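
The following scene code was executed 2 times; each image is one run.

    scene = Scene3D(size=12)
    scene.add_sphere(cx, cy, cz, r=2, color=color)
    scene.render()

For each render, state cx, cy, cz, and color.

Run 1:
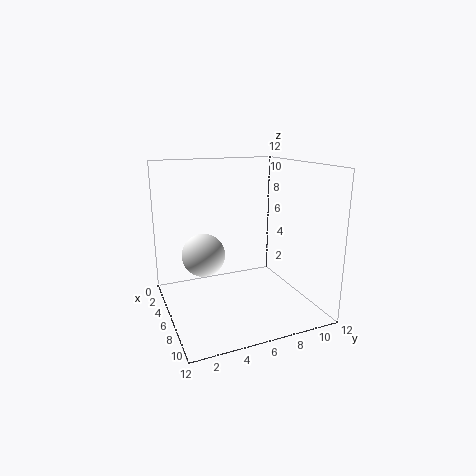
cx = 2.5; cy = 4; cz = 3.5; color = 'white'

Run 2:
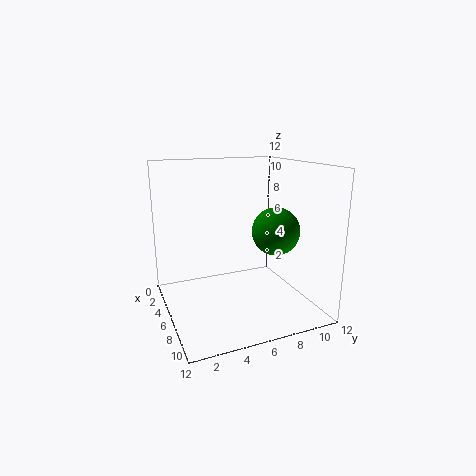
cx = 7; cy = 9; cz = 6.5; color = 'green'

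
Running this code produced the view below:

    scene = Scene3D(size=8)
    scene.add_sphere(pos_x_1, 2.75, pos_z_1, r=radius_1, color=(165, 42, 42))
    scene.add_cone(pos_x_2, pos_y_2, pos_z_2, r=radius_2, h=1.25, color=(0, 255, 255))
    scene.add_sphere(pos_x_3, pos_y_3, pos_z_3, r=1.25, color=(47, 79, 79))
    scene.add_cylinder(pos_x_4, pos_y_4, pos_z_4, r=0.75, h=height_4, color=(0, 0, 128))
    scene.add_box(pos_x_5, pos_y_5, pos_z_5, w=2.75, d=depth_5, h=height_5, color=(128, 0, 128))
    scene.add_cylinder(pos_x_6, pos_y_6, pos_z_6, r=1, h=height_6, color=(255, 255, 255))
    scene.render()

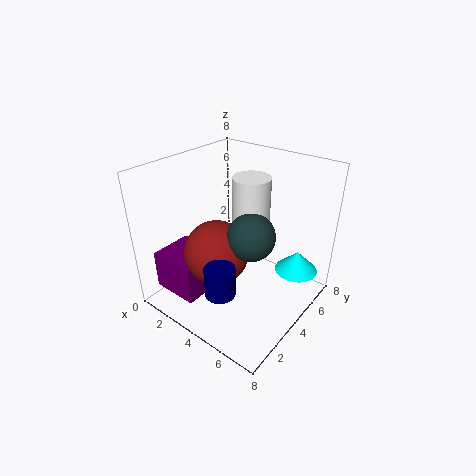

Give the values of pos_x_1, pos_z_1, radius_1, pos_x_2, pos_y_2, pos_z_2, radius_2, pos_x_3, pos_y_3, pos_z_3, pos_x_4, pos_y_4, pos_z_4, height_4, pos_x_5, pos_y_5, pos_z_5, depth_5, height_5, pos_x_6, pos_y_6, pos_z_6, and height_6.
pos_x_1 = 3.5; pos_z_1 = 3.5; radius_1 = 1.75; pos_x_2 = 6.5; pos_y_2 = 6.5; pos_z_2 = 1.5; radius_2 = 1.25; pos_x_3 = 5.25; pos_y_3 = 3.5; pos_z_3 = 4.75; pos_x_4 = 5.25; pos_y_4 = 1; pos_z_4 = 2.75; height_4 = 1.5; pos_x_5 = 0.25; pos_y_5 = 1; pos_z_5 = 0.75; depth_5 = 2.5; height_5 = 2.25; pos_x_6 = 4.5; pos_y_6 = 4.5; pos_z_6 = 4; height_6 = 3.5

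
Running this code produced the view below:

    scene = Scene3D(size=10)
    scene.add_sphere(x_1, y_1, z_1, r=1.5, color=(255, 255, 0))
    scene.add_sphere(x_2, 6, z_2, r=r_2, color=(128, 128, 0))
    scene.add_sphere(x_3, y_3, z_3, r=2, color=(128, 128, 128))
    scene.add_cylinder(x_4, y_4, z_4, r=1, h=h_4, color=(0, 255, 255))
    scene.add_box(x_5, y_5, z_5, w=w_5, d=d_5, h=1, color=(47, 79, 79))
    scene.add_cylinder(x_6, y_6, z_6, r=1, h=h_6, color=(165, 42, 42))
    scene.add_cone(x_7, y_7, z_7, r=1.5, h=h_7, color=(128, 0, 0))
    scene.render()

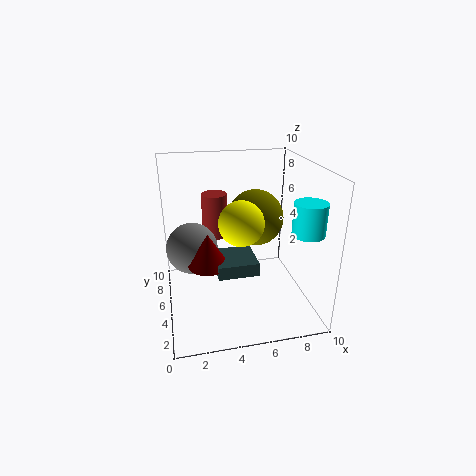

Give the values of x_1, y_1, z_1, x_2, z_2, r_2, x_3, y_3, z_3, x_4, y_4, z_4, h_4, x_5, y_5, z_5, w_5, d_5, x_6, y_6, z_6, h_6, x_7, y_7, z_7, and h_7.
x_1 = 5
y_1 = 4
z_1 = 6.5
x_2 = 6.5
z_2 = 6
r_2 = 2
x_3 = 2
y_3 = 8
z_3 = 3
x_4 = 8.5
y_4 = 1.5
z_4 = 6.5
h_4 = 2
x_5 = 3.5
y_5 = 4.5
z_5 = 2
w_5 = 3
d_5 = 3
x_6 = 4
y_6 = 9
z_6 = 3.5
h_6 = 3.5
x_7 = 3
y_7 = 6
z_7 = 2.5
h_7 = 2.5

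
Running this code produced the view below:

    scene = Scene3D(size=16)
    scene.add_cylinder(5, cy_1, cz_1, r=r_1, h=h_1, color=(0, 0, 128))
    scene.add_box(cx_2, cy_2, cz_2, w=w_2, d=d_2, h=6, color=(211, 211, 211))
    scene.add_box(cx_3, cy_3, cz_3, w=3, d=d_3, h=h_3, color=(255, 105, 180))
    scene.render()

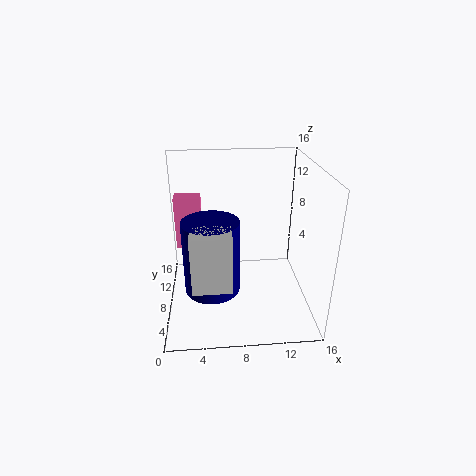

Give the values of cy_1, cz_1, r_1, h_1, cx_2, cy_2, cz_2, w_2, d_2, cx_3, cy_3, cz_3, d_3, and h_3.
cy_1 = 6
cz_1 = 3
r_1 = 3
h_1 = 8
cx_2 = 3
cy_2 = 2
cz_2 = 5
w_2 = 4
d_2 = 3
cx_3 = 1
cy_3 = 10
cz_3 = 6
d_3 = 2
h_3 = 6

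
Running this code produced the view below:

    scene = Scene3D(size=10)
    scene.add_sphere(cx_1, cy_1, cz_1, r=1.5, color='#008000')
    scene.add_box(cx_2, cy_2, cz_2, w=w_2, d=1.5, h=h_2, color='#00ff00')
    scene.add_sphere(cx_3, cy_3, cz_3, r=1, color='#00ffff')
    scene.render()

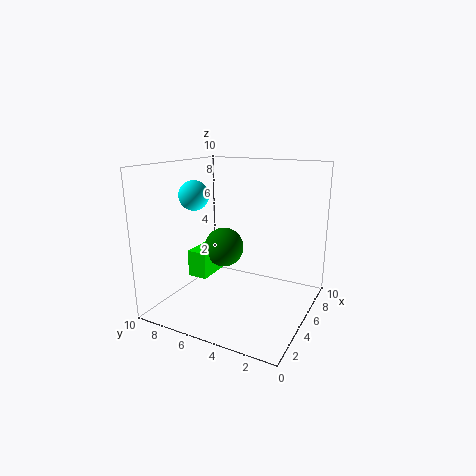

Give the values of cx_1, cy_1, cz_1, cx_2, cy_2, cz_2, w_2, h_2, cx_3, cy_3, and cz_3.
cx_1 = 6.5; cy_1 = 7; cz_1 = 3.5; cx_2 = 4.5; cy_2 = 7.5; cz_2 = 1.5; w_2 = 3; h_2 = 2; cx_3 = 3.5; cy_3 = 7.5; cz_3 = 8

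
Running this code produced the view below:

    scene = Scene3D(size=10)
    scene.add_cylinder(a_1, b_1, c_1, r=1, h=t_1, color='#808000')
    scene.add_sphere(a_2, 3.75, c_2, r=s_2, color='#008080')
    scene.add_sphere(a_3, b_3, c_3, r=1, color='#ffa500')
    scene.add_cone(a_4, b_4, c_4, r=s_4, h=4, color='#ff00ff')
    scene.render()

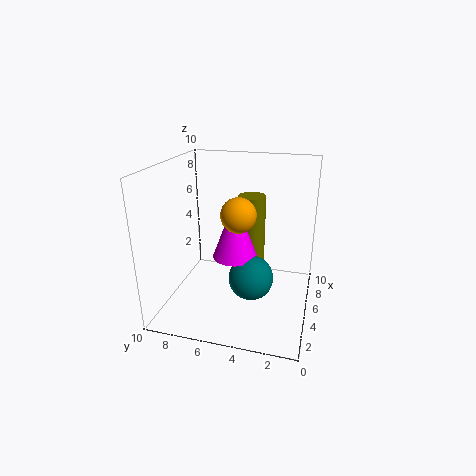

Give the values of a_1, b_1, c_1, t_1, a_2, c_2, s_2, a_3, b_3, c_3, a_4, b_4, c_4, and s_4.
a_1 = 7; b_1 = 4.5; c_1 = 2.5; t_1 = 5; a_2 = 3.75; c_2 = 2.75; s_2 = 1.5; a_3 = 1.5; b_3 = 4; c_3 = 8; a_4 = 4.25; b_4 = 5; c_4 = 4; s_4 = 1.5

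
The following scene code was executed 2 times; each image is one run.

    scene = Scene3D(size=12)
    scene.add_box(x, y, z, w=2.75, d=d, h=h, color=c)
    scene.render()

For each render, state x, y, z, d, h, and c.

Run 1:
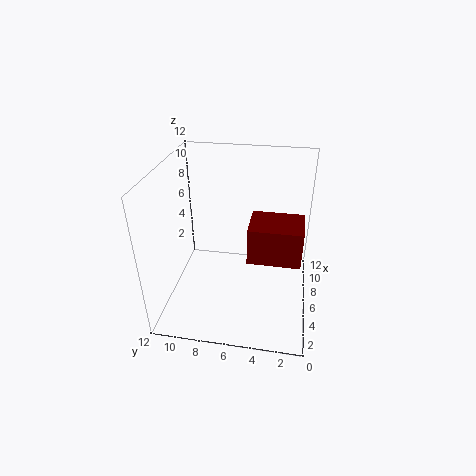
x = 0.75
y = 1
z = 7.5
d = 3.5
h = 2.5
c = 'maroon'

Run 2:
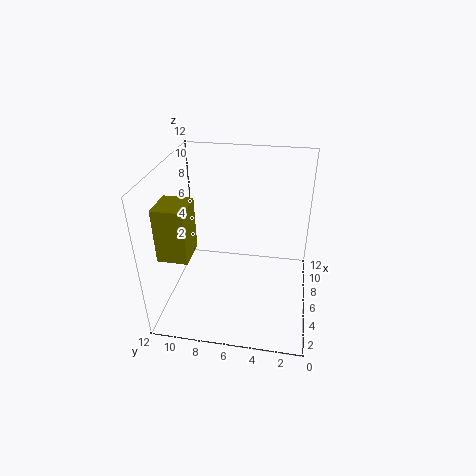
x = 3
y = 9.5
z = 5
d = 2.5
h = 4.5
c = 'olive'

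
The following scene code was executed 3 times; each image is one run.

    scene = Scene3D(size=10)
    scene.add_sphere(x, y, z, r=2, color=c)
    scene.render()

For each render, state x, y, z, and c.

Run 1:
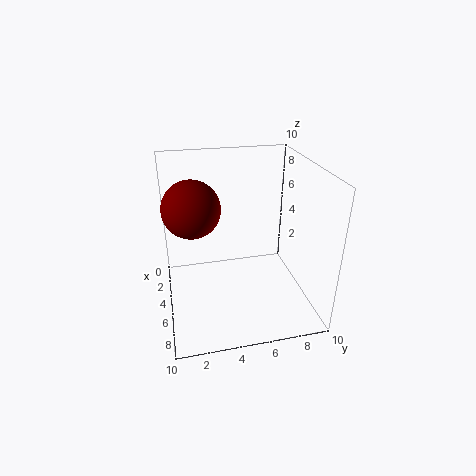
x = 4
y = 2
z = 7
c = 'maroon'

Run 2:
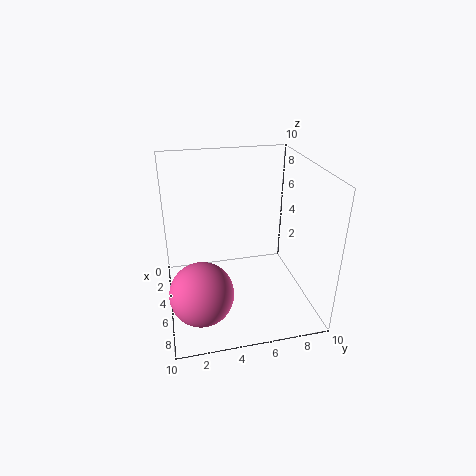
x = 8
y = 2
z = 3
c = 'hotpink'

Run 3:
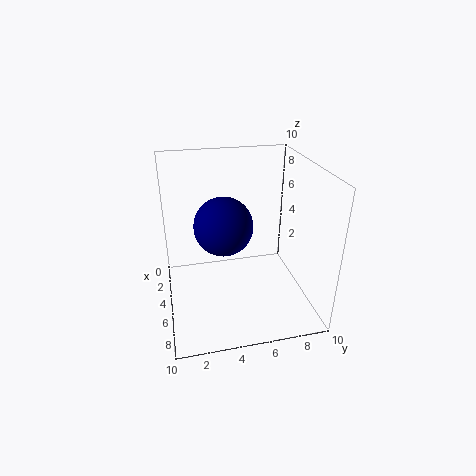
x = 5
y = 4
z = 6
c = 'navy'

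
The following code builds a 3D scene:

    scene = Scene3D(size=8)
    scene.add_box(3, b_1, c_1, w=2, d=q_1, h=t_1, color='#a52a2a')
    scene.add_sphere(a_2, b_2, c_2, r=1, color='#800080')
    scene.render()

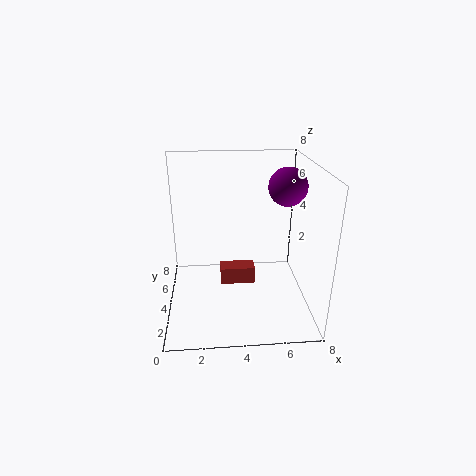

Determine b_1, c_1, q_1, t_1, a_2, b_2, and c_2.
b_1 = 4; c_1 = 1; q_1 = 1; t_1 = 1; a_2 = 6.5; b_2 = 3.5; c_2 = 7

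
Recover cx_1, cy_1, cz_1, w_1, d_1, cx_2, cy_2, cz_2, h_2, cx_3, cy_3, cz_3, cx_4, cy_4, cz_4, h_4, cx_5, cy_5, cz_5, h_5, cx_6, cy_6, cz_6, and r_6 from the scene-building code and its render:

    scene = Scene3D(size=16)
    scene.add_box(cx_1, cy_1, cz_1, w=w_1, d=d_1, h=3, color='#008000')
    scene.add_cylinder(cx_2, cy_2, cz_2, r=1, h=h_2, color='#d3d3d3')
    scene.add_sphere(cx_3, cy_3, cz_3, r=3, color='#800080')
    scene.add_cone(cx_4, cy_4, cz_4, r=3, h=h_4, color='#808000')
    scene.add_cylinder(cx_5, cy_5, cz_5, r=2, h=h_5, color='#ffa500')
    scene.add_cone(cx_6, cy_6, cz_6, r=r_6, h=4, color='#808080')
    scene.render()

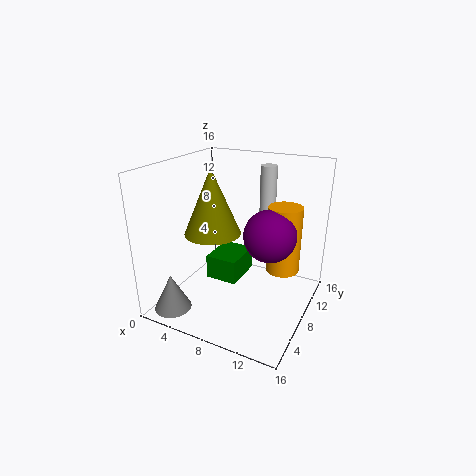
cx_1 = 3
cy_1 = 9
cz_1 = 1
w_1 = 4
d_1 = 5
cx_2 = 9
cy_2 = 14
cz_2 = 9
h_2 = 6
cx_3 = 11
cy_3 = 10
cz_3 = 8
cx_4 = 6
cy_4 = 6
cz_4 = 9
h_4 = 7
cx_5 = 12
cy_5 = 12
cz_5 = 3
h_5 = 8
cx_6 = 3
cy_6 = 2
cz_6 = 1
r_6 = 2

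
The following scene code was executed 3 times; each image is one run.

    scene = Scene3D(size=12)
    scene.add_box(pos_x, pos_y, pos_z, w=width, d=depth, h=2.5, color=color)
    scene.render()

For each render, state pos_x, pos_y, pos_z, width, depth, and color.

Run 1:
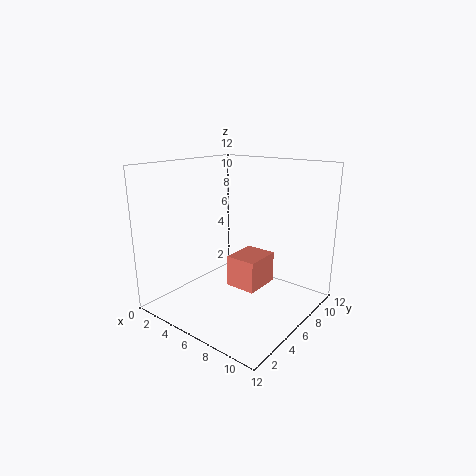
pos_x = 6.25, pos_y = 4.25, pos_z = 2.5, width = 2.5, depth = 3, color = 'salmon'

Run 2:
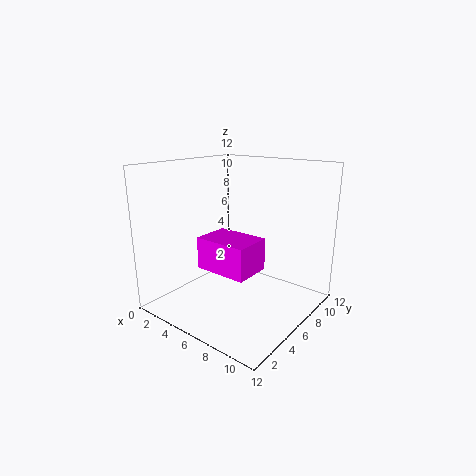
pos_x = 4.75, pos_y = 2.5, pos_z = 4.25, width = 4.25, depth = 3, color = 'magenta'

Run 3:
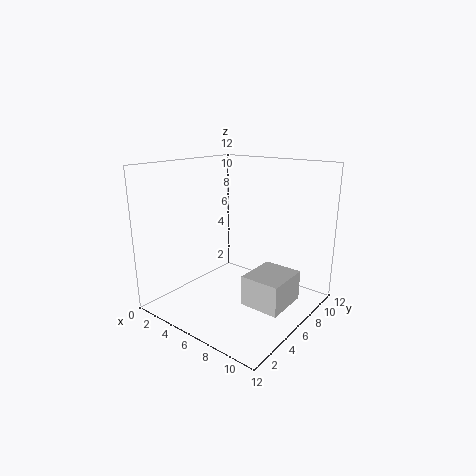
pos_x = 7.5, pos_y = 4.5, pos_z = 1, width = 3.25, depth = 3.75, color = 'lightgray'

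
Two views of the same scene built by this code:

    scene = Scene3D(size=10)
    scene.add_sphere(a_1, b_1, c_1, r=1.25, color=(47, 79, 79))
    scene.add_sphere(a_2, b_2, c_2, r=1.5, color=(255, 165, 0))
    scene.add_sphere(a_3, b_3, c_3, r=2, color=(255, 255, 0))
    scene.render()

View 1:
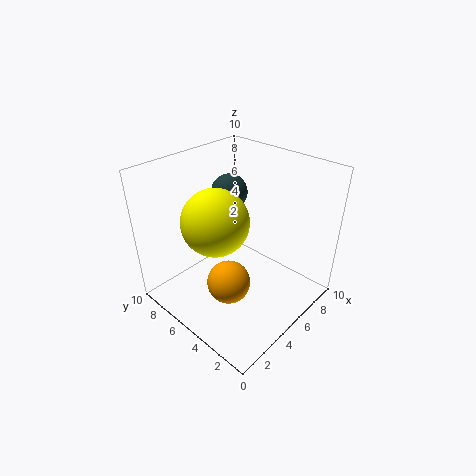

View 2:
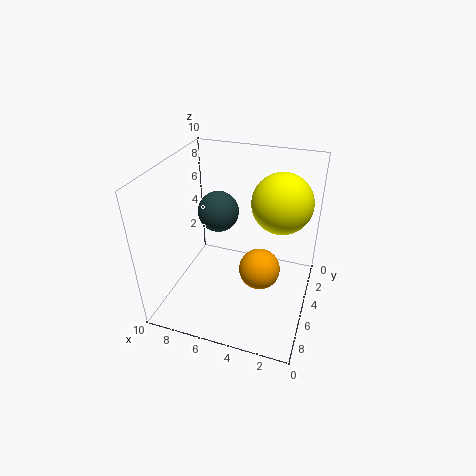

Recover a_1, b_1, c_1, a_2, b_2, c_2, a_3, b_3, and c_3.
a_1 = 5.75; b_1 = 6.5; c_1 = 7.75; a_2 = 3.5; b_2 = 4.5; c_2 = 2.25; a_3 = 2.25; b_3 = 4.25; c_3 = 7.75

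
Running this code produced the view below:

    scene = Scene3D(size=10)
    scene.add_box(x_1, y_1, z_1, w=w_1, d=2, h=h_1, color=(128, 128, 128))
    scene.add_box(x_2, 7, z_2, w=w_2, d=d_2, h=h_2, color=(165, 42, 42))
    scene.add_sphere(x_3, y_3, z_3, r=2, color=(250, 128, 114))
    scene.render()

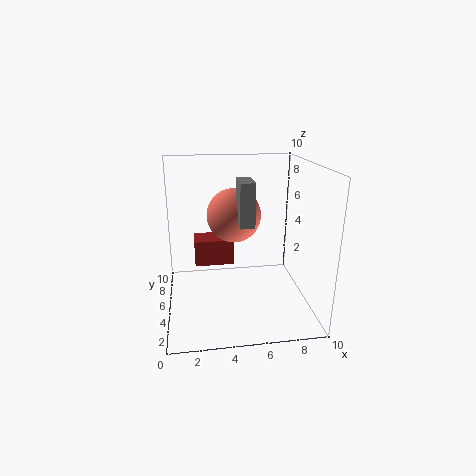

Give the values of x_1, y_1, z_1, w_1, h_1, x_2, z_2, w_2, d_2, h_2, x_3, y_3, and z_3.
x_1 = 5; y_1 = 4; z_1 = 6; w_1 = 1; h_1 = 3; x_2 = 2; z_2 = 2; w_2 = 3; d_2 = 2; h_2 = 2; x_3 = 5; y_3 = 7; z_3 = 6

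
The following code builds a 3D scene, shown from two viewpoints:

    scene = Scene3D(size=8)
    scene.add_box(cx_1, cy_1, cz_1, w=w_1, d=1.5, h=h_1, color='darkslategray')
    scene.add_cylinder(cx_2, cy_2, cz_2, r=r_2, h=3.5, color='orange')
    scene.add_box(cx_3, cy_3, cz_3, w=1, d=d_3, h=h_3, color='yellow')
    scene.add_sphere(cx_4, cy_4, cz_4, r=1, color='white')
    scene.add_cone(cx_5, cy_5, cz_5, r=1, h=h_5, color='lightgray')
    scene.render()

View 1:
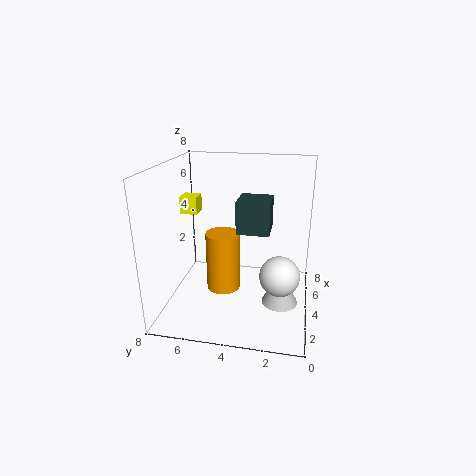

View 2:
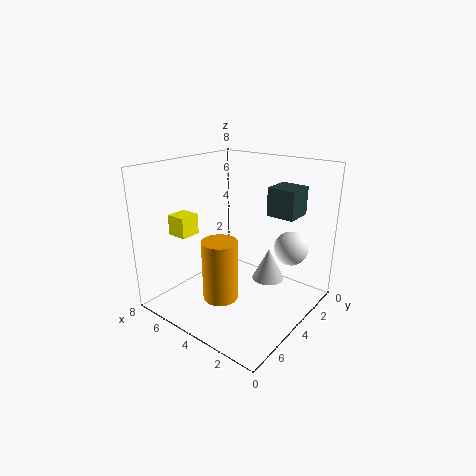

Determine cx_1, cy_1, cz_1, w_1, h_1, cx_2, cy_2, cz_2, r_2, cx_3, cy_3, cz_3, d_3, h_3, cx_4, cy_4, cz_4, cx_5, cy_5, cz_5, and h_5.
cx_1 = 1; cy_1 = 2; cz_1 = 5.5; w_1 = 1.5; h_1 = 1.5; cx_2 = 4.5; cy_2 = 5; cz_2 = 0.5; r_2 = 1; cx_3 = 4.5; cy_3 = 6.5; cz_3 = 5; d_3 = 1; h_3 = 1; cx_4 = 2; cy_4 = 1.5; cz_4 = 3; cx_5 = 3.5; cy_5 = 1.5; cz_5 = 0.5; h_5 = 2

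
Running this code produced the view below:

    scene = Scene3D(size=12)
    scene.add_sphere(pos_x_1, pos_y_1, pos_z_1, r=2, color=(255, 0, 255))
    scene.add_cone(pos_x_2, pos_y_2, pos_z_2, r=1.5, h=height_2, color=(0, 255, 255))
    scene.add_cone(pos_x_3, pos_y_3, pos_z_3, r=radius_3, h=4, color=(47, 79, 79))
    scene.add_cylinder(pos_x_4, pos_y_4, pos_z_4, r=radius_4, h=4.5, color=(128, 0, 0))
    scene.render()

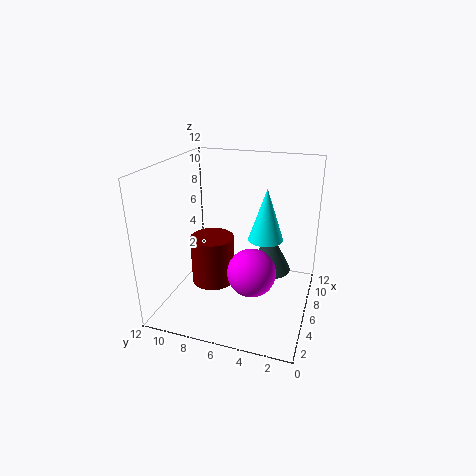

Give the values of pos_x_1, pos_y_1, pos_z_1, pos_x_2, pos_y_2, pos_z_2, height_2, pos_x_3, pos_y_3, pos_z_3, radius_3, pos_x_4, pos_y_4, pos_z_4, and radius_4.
pos_x_1 = 5, pos_y_1 = 4.5, pos_z_1 = 3.5, pos_x_2 = 7.5, pos_y_2 = 4, pos_z_2 = 5.5, height_2 = 4.5, pos_x_3 = 9.5, pos_y_3 = 4, pos_z_3 = 1.5, radius_3 = 2, pos_x_4 = 7.5, pos_y_4 = 9, pos_z_4 = 0.5, radius_4 = 2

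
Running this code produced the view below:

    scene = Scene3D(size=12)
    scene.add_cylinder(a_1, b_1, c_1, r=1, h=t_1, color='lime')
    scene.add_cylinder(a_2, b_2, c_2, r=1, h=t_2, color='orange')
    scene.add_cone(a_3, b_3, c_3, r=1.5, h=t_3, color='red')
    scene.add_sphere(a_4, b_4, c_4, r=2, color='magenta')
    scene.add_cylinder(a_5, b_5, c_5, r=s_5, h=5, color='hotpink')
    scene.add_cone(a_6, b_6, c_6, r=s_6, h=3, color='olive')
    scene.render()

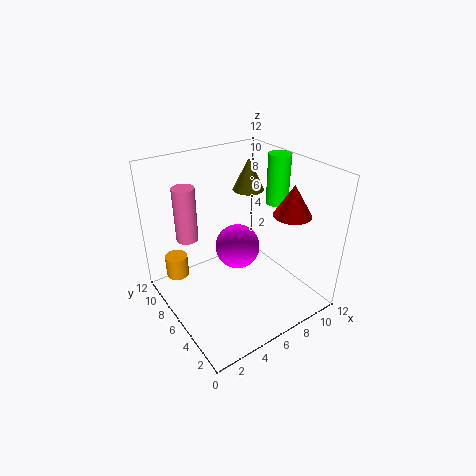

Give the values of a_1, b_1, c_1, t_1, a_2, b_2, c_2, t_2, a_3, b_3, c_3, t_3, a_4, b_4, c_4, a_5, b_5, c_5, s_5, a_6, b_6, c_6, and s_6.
a_1 = 11
b_1 = 7
c_1 = 7.5
t_1 = 4.5
a_2 = 2
b_2 = 10
c_2 = 1.5
t_2 = 2
a_3 = 9
b_3 = 3
c_3 = 8.5
t_3 = 2.5
a_4 = 7
b_4 = 7.5
c_4 = 4
a_5 = 3.5
b_5 = 10.5
c_5 = 4.5
s_5 = 1
a_6 = 10
b_6 = 10
c_6 = 8
s_6 = 1.5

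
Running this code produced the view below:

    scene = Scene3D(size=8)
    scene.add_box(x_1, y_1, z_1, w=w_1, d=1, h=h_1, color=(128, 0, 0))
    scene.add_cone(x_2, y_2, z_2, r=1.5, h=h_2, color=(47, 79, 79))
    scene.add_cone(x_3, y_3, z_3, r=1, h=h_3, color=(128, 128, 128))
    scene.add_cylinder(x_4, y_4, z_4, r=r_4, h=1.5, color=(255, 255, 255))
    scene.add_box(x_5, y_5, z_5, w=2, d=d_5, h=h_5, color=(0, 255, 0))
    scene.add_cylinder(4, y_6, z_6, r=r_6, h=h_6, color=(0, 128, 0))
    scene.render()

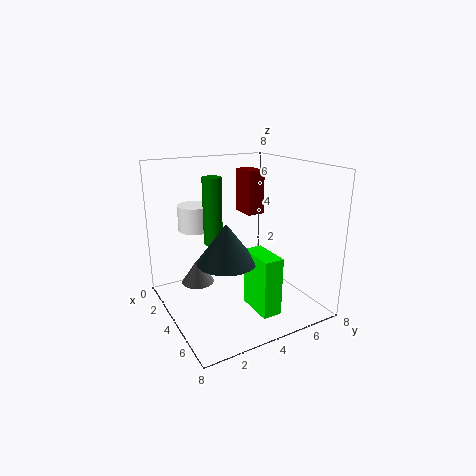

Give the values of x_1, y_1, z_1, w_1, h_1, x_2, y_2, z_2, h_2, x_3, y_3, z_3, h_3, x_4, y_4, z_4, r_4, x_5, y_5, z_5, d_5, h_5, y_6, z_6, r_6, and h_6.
x_1 = 2, y_1 = 5, z_1 = 5, w_1 = 1.5, h_1 = 2.5, x_2 = 5.5, y_2 = 2.5, z_2 = 3.5, h_2 = 2, x_3 = 1.5, y_3 = 2.5, z_3 = 0.5, h_3 = 1.5, x_4 = 1.5, y_4 = 2.5, z_4 = 4, r_4 = 1, x_5 = 5.5, y_5 = 3.5, z_5 = 1, d_5 = 1, h_5 = 3, y_6 = 2.5, z_6 = 4, r_6 = 0.5, h_6 = 3.5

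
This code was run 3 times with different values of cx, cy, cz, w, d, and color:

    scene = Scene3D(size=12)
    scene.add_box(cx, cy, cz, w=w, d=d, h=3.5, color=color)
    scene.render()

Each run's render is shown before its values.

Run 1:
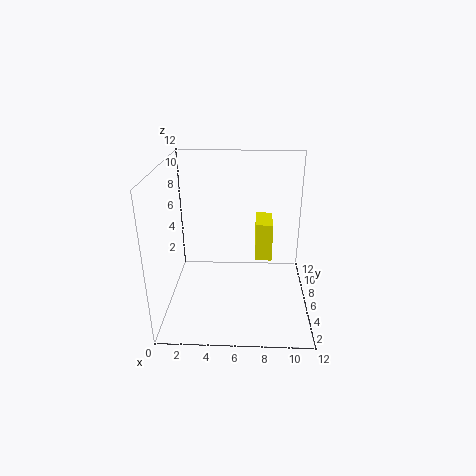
cx = 7.5; cy = 7.5; cz = 3; w = 1.5; d = 3; color = 'yellow'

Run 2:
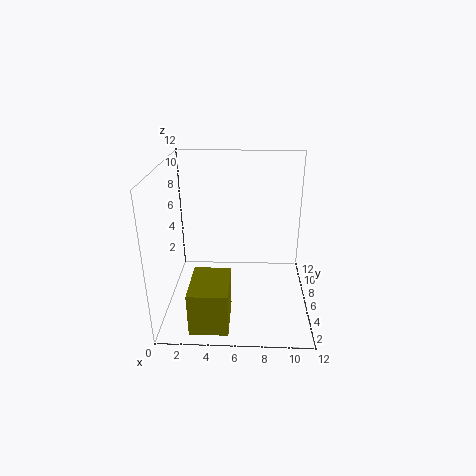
cx = 2.5; cy = 0.5; cz = 0.5; w = 3; d = 4; color = 'olive'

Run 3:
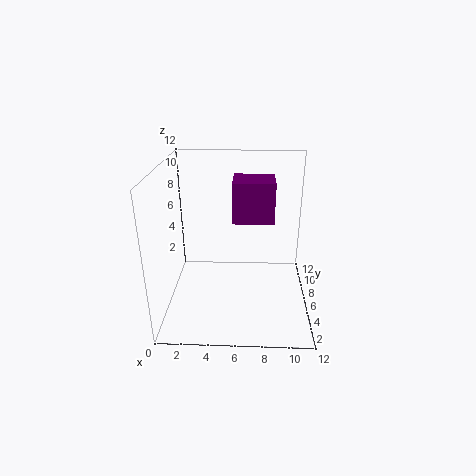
cx = 5.5; cy = 6.5; cz = 7; w = 3.5; d = 3; color = 'purple'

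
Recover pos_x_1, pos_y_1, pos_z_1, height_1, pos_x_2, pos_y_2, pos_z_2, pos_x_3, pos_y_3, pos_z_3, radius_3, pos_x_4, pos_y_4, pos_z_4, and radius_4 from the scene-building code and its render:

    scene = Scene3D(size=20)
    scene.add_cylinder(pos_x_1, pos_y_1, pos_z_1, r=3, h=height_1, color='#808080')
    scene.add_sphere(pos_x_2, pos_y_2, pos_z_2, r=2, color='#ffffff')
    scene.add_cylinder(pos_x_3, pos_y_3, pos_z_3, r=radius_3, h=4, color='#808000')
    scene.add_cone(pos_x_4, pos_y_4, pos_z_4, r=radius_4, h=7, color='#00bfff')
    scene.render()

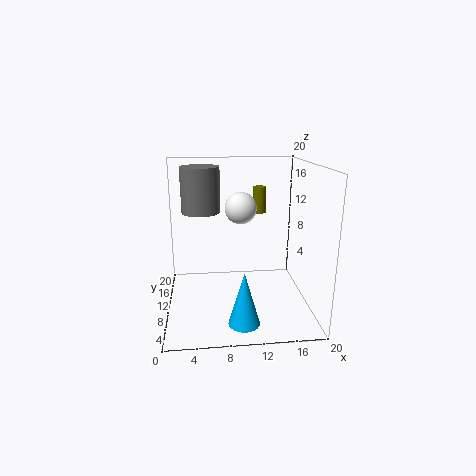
pos_x_1 = 5
pos_y_1 = 17
pos_z_1 = 12
height_1 = 7
pos_x_2 = 10
pos_y_2 = 7
pos_z_2 = 15
pos_x_3 = 14
pos_y_3 = 16
pos_z_3 = 12
radius_3 = 1
pos_x_4 = 10
pos_y_4 = 3
pos_z_4 = 1
radius_4 = 2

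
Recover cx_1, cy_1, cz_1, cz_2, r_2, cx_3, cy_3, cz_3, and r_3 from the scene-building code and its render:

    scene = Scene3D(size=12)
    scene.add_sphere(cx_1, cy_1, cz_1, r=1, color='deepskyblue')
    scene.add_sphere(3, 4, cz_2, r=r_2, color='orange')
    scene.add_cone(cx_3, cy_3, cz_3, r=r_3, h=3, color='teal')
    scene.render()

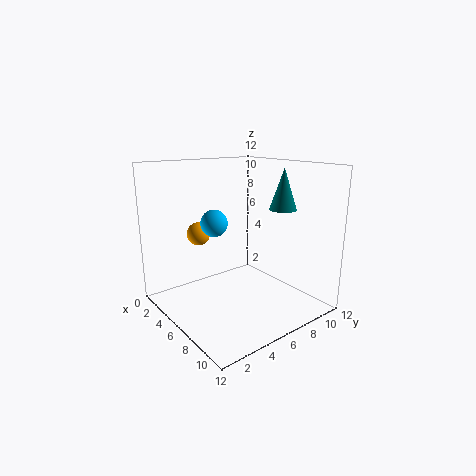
cx_1 = 7, cy_1 = 3, cz_1 = 8, cz_2 = 6, r_2 = 1, cx_3 = 10, cy_3 = 7, cz_3 = 9, r_3 = 1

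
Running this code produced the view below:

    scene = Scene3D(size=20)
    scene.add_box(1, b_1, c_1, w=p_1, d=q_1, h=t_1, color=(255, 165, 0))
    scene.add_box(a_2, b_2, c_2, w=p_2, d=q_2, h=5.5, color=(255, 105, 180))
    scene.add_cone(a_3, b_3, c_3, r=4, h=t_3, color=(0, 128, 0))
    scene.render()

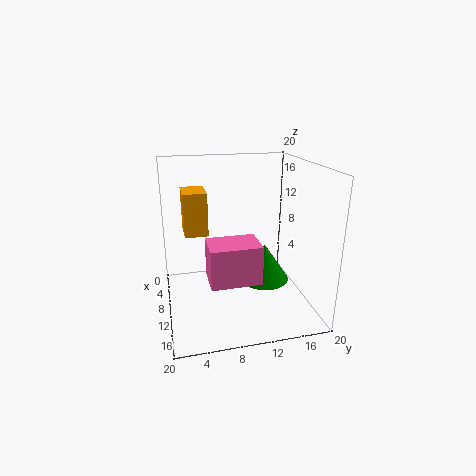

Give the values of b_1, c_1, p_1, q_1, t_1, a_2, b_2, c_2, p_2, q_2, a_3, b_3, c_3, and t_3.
b_1 = 3; c_1 = 9; p_1 = 5; q_1 = 3.5; t_1 = 6.5; a_2 = 9; b_2 = 5.5; c_2 = 4.5; p_2 = 5; q_2 = 7; a_3 = 5.5; b_3 = 15.5; c_3 = 0.5; t_3 = 6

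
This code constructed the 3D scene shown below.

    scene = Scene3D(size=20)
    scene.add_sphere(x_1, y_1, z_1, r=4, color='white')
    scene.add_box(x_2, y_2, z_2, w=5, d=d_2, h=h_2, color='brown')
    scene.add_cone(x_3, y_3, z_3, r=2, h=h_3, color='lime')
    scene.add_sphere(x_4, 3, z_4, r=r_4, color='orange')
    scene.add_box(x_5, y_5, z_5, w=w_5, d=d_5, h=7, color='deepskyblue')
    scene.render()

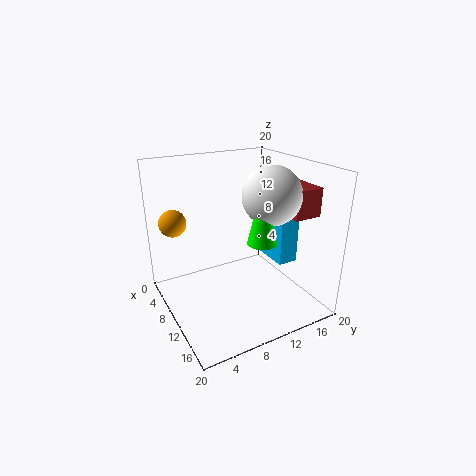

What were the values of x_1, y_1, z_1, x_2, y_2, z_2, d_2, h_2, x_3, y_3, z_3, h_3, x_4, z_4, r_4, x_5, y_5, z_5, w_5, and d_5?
x_1 = 12; y_1 = 14; z_1 = 16; x_2 = 10; y_2 = 16; z_2 = 13; d_2 = 4; h_2 = 4; x_3 = 13; y_3 = 12; z_3 = 10; h_3 = 9; x_4 = 3; z_4 = 11; r_4 = 2; x_5 = 6; y_5 = 16; z_5 = 5; w_5 = 6; d_5 = 3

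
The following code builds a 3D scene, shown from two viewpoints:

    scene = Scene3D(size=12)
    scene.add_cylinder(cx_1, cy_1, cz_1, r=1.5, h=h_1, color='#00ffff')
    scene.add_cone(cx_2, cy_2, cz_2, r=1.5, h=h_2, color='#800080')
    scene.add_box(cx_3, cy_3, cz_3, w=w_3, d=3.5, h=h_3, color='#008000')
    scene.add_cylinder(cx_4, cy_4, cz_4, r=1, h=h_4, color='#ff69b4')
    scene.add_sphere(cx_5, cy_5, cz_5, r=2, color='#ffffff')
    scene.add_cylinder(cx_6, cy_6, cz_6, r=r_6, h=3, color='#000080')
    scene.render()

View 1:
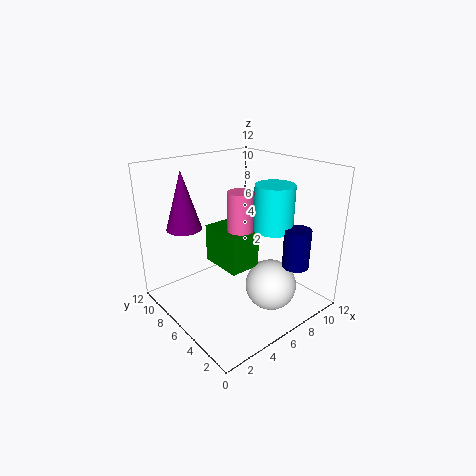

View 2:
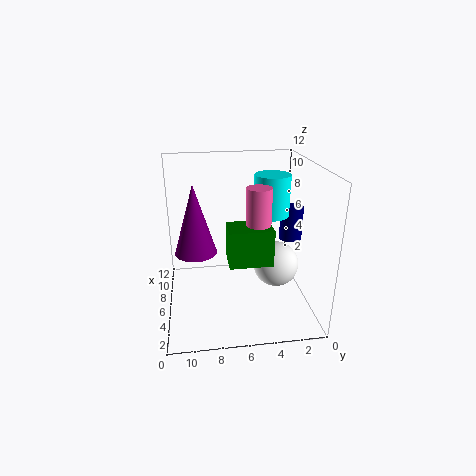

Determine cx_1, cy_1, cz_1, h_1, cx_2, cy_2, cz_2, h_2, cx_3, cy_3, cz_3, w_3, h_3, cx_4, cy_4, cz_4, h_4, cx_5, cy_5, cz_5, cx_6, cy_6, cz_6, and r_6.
cx_1 = 7, cy_1 = 3, cz_1 = 7.5, h_1 = 3.5, cx_2 = 3, cy_2 = 9.5, cz_2 = 6.5, h_2 = 5, cx_3 = 3.5, cy_3 = 3.5, cz_3 = 4.5, w_3 = 2.5, h_3 = 3, cx_4 = 5, cy_4 = 4.5, cz_4 = 5, h_4 = 5.5, cx_5 = 6.5, cy_5 = 2.5, cz_5 = 3, cx_6 = 7.5, cy_6 = 1, cz_6 = 5, r_6 = 1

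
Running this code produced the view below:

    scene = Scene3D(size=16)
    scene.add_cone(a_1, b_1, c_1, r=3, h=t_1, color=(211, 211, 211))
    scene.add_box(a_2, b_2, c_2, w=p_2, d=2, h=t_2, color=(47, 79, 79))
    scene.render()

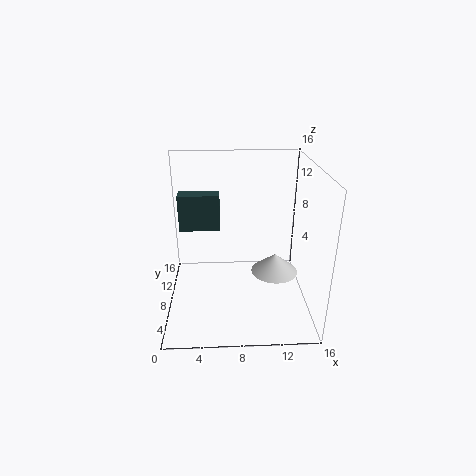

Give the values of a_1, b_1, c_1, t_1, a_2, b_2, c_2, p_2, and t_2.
a_1 = 13, b_1 = 12, c_1 = 1, t_1 = 2.5, a_2 = 1, b_2 = 12, c_2 = 7, p_2 = 5, t_2 = 4.5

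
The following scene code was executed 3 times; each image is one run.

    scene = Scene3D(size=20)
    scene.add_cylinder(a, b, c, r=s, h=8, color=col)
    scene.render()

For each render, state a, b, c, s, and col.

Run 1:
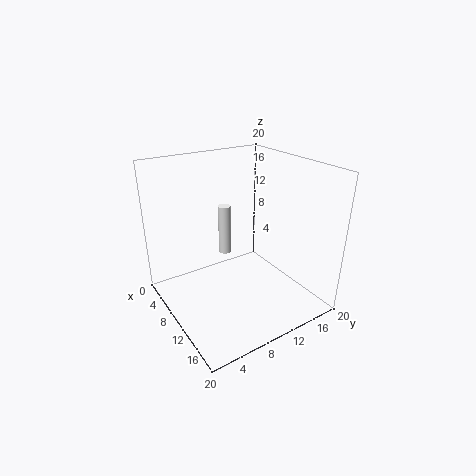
a = 3; b = 12; c = 4; s = 1; col = 'white'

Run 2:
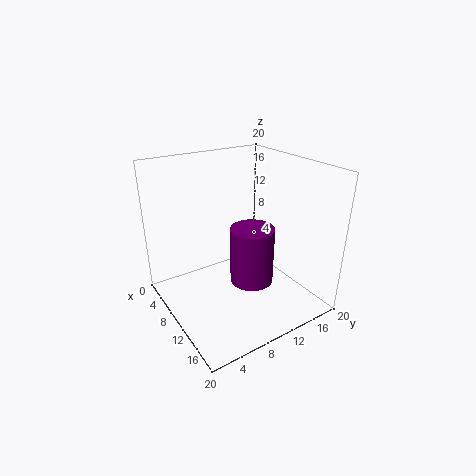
a = 12; b = 11; c = 4; s = 3; col = 'purple'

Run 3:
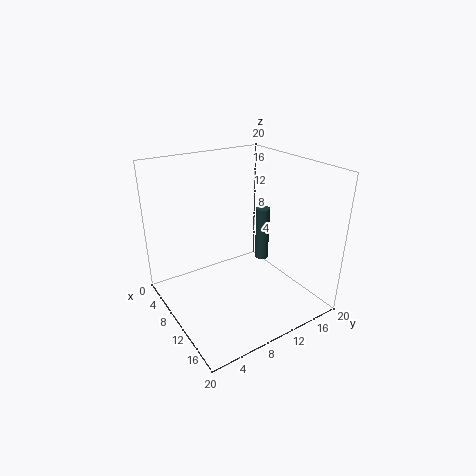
a = 9; b = 15; c = 5; s = 1; col = 'darkslategray'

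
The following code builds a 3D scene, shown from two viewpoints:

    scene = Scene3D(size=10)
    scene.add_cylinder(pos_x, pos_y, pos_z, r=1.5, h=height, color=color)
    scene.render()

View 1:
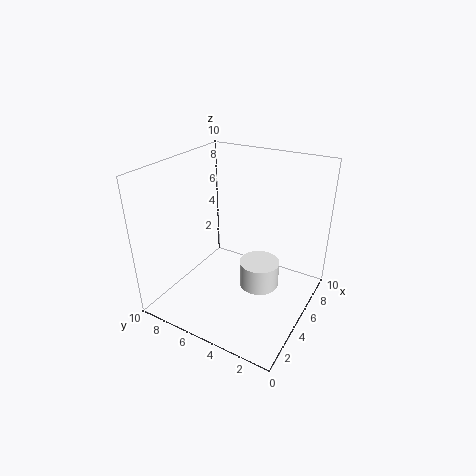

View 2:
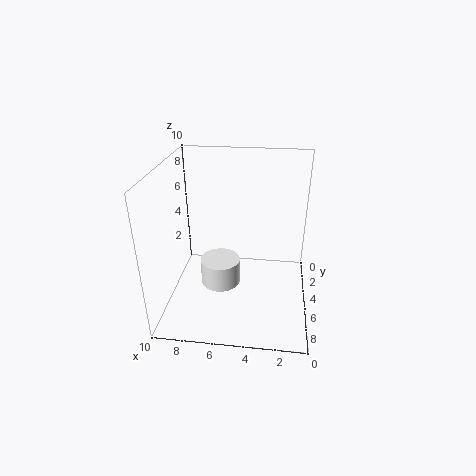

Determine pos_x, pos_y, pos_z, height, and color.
pos_x = 6.5
pos_y = 4
pos_z = 0.5
height = 2
color = 'white'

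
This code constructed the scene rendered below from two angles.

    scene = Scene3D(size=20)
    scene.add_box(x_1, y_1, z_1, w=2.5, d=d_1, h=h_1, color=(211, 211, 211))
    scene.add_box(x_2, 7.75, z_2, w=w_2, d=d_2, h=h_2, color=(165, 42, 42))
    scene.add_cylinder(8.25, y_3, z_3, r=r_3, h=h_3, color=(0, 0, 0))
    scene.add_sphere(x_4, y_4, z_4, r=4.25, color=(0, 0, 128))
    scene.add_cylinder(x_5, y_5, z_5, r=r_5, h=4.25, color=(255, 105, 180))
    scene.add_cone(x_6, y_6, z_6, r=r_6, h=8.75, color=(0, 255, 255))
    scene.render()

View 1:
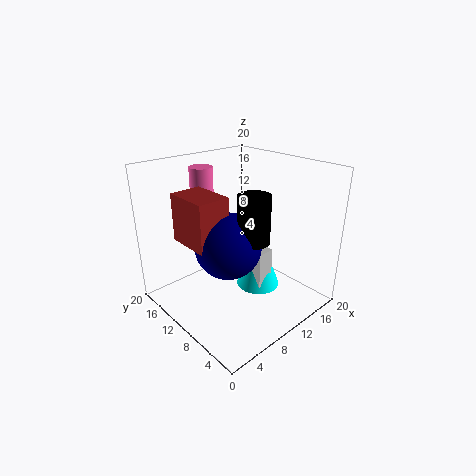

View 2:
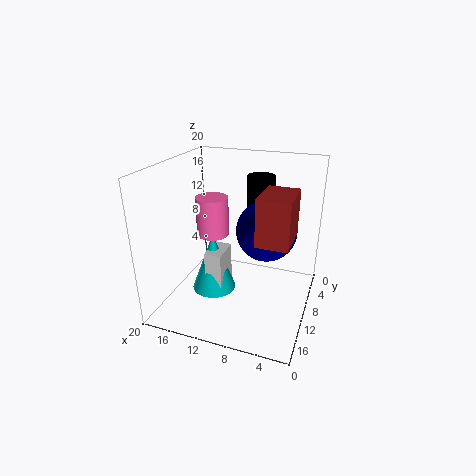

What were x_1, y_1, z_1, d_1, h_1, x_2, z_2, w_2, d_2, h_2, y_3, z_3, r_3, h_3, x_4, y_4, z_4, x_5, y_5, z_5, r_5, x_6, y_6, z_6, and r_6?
x_1 = 12; y_1 = 7.5; z_1 = 2; d_1 = 4.25; h_1 = 5.5; x_2 = 2.25; z_2 = 11; w_2 = 4.25; d_2 = 6; h_2 = 6.25; y_3 = 5.25; z_3 = 11.75; r_3 = 2; h_3 = 6; x_4 = 6.5; y_4 = 8; z_4 = 10.75; x_5 = 10; y_5 = 18; z_5 = 14.25; r_5 = 1.75; x_6 = 14; y_6 = 9.75; z_6 = 1; r_6 = 3.25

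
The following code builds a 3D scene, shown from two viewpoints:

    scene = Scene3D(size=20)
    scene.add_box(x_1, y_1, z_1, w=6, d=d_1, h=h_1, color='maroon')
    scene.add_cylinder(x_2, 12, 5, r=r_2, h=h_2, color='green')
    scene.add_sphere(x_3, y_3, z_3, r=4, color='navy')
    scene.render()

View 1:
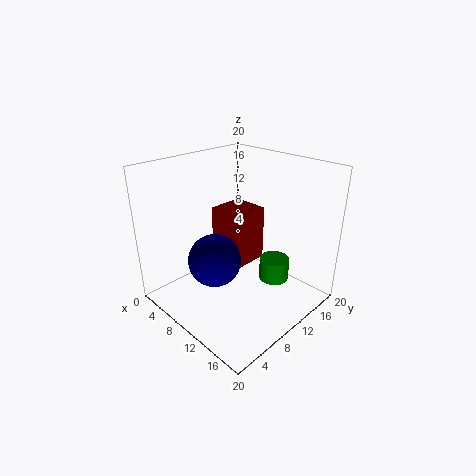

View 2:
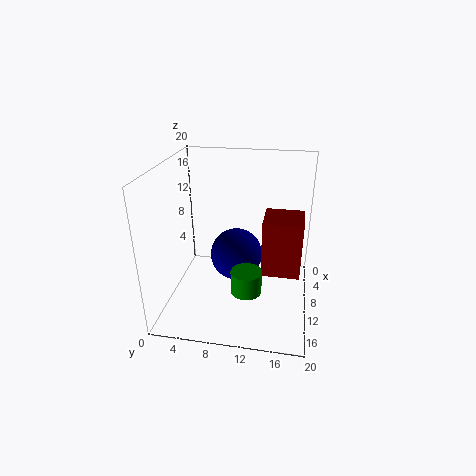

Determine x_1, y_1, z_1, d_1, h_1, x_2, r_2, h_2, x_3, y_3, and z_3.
x_1 = 1
y_1 = 13
z_1 = 2
d_1 = 6
h_1 = 9
x_2 = 15
r_2 = 2
h_2 = 3
x_3 = 6
y_3 = 9
z_3 = 5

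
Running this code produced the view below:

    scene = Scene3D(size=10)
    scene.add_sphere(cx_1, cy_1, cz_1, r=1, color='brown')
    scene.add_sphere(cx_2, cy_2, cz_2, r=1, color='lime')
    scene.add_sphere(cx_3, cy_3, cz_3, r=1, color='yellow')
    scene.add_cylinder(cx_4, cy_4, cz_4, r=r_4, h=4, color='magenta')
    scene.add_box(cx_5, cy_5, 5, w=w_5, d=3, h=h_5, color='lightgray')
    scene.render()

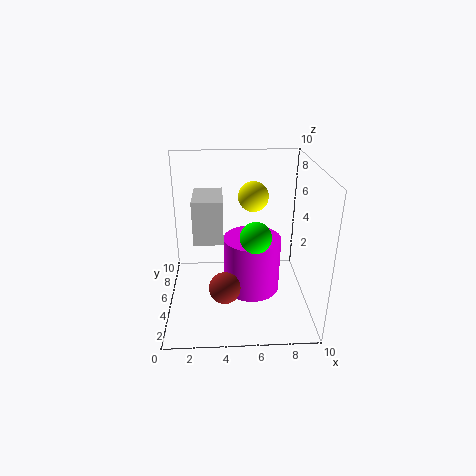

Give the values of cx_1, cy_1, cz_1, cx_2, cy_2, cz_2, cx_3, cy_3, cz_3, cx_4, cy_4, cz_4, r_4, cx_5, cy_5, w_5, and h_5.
cx_1 = 4; cy_1 = 2; cz_1 = 3; cx_2 = 6; cy_2 = 3; cz_2 = 6; cx_3 = 6; cy_3 = 5; cz_3 = 8; cx_4 = 6; cy_4 = 5; cz_4 = 1; r_4 = 2; cx_5 = 2; cy_5 = 4; w_5 = 2; h_5 = 3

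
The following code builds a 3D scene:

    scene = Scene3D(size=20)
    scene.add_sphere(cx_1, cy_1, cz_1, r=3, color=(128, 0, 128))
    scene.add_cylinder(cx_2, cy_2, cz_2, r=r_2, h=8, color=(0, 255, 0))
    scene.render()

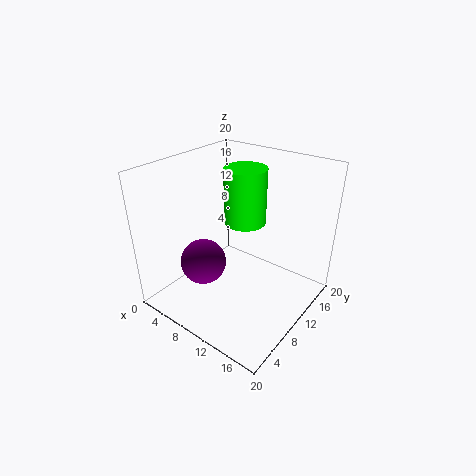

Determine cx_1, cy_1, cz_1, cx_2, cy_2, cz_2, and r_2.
cx_1 = 8, cy_1 = 5, cz_1 = 8, cx_2 = 9, cy_2 = 13, cz_2 = 11, r_2 = 3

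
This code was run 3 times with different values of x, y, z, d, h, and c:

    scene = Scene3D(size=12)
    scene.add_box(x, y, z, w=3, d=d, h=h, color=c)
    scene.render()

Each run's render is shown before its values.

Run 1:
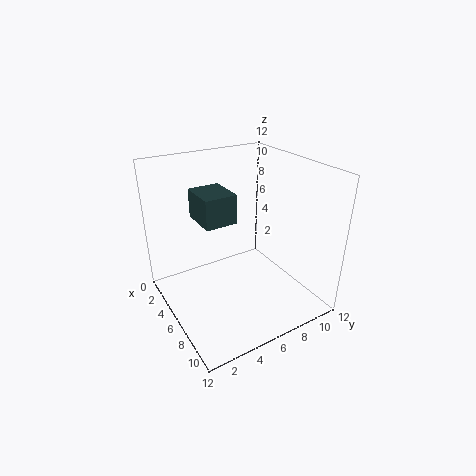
x = 4.5
y = 2.5
z = 8.25
d = 2.5
h = 2.25
c = 'darkslategray'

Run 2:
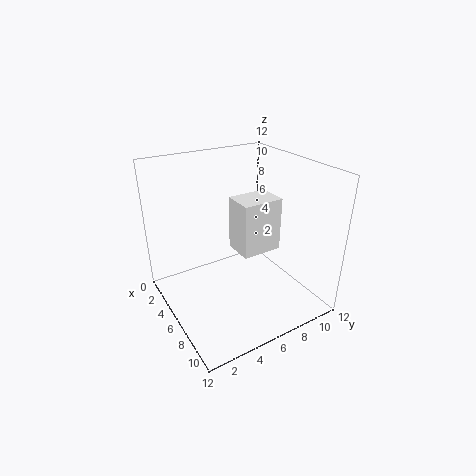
x = 1.5
y = 7.75
z = 2.5
d = 4
h = 5.25
c = 'white'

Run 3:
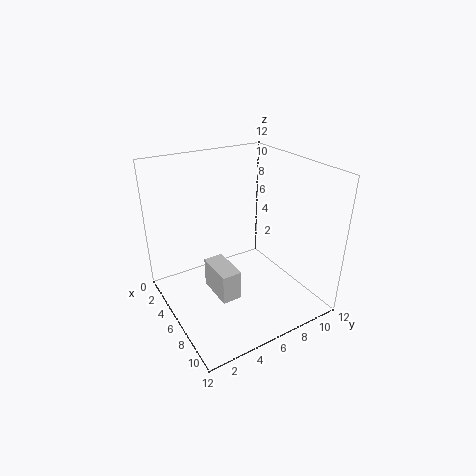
x = 6.75
y = 2.5
z = 3.25
d = 1.5
h = 2.25
c = 'lightgray'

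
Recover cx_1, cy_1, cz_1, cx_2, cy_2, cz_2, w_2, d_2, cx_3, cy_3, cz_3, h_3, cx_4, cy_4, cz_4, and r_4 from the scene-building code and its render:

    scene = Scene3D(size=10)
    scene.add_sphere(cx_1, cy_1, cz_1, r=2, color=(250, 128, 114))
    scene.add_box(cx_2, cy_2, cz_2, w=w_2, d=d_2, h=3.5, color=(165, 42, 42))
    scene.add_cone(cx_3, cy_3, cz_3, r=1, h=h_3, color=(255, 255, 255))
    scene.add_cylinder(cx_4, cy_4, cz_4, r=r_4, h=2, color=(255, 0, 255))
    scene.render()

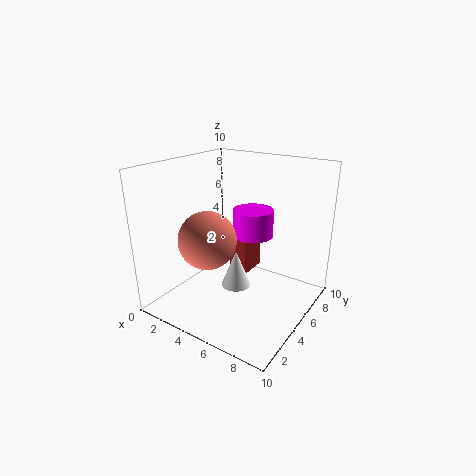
cx_1 = 3.5, cy_1 = 3.5, cz_1 = 5, cx_2 = 2.5, cy_2 = 7.5, cz_2 = 0.5, w_2 = 1.5, d_2 = 2.5, cx_3 = 5.5, cy_3 = 4, cz_3 = 2, h_3 = 2.5, cx_4 = 5, cy_4 = 7, cz_4 = 4.5, r_4 = 1.5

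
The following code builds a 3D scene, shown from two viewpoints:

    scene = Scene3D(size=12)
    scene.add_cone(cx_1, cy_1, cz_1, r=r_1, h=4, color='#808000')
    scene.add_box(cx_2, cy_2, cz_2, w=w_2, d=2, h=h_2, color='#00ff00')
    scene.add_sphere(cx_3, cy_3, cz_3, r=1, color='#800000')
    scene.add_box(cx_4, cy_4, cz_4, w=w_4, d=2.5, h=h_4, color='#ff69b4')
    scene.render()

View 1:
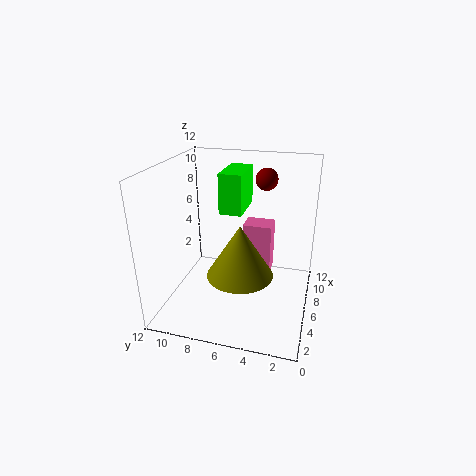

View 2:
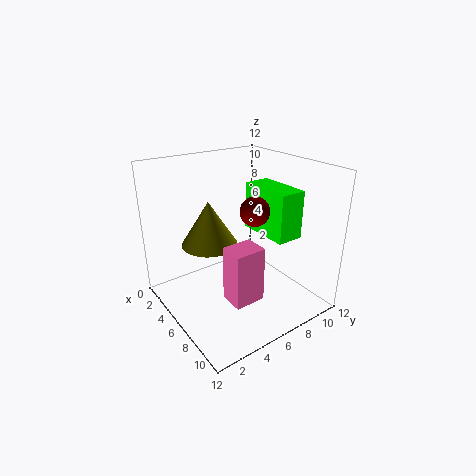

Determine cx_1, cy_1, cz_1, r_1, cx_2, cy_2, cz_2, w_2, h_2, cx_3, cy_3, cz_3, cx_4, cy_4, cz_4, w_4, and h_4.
cx_1 = 3
cy_1 = 5
cz_1 = 4.5
r_1 = 2.5
cx_2 = 7
cy_2 = 6
cz_2 = 7.5
w_2 = 4
h_2 = 3.5
cx_3 = 10
cy_3 = 4.5
cz_3 = 10
cx_4 = 7.5
cy_4 = 3.5
cz_4 = 2
w_4 = 2
h_4 = 4.5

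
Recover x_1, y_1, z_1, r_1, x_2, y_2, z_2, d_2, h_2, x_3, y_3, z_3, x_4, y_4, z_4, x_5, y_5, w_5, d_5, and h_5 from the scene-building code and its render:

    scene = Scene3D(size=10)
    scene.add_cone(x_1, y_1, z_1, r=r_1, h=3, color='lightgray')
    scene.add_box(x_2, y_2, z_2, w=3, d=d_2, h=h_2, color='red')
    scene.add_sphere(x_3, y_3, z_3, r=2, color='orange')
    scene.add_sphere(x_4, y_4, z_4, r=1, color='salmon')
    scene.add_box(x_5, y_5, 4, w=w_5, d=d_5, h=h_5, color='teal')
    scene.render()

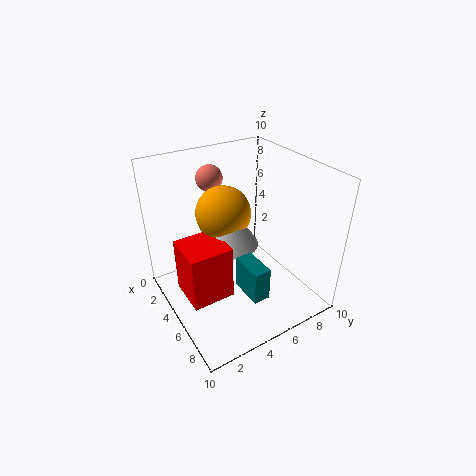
x_1 = 4, y_1 = 5, z_1 = 4, r_1 = 2, x_2 = 3, y_2 = 1, z_2 = 1, d_2 = 3, h_2 = 4, x_3 = 3, y_3 = 5, z_3 = 6, x_4 = 1, y_4 = 5, z_4 = 8, x_5 = 8, y_5 = 3, w_5 = 2, d_5 = 1, h_5 = 2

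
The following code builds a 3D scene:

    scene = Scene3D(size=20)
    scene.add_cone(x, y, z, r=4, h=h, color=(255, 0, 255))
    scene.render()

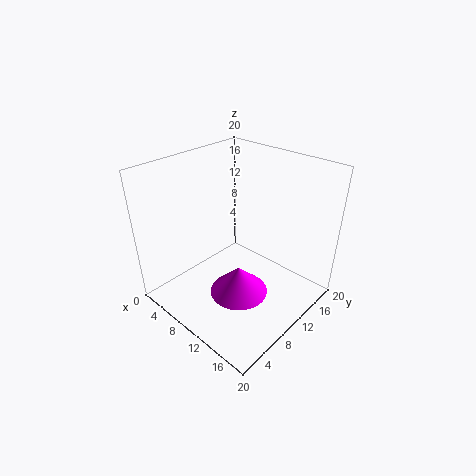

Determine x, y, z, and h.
x = 12; y = 8; z = 3; h = 4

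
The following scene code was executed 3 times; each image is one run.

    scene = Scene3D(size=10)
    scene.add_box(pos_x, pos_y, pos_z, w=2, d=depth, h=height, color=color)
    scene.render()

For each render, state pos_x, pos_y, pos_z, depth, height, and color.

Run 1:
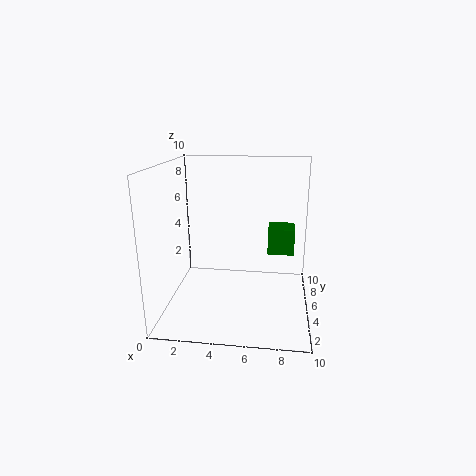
pos_x = 7
pos_y = 7
pos_z = 3
depth = 2
height = 2
color = 'green'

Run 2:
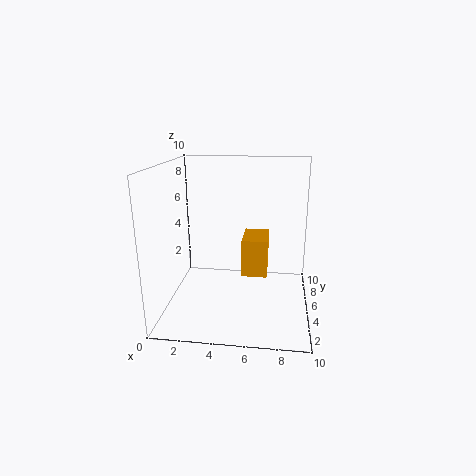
pos_x = 5
pos_y = 7
pos_z = 1
depth = 3
height = 3
color = 'orange'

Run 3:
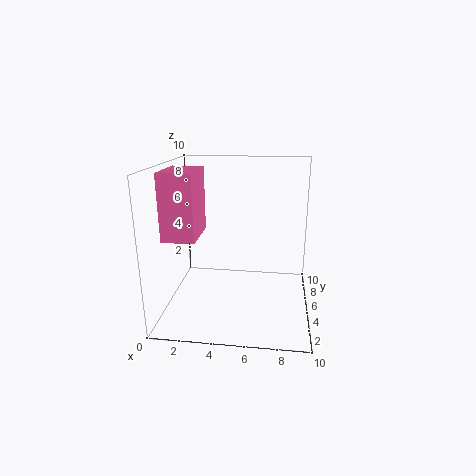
pos_x = 1
pos_y = 1
pos_z = 6
depth = 3
height = 4
color = 'hotpink'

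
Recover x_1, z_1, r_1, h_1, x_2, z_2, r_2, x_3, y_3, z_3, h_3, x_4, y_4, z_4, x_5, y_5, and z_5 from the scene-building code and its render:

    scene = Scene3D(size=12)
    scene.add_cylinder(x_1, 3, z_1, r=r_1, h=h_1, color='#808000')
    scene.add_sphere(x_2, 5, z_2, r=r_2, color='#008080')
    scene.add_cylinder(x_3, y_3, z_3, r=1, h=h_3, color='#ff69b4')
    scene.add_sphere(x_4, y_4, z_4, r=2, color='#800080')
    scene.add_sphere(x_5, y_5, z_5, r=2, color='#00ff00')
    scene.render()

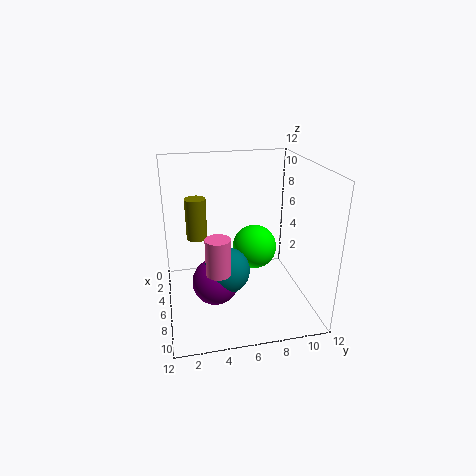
x_1 = 1; z_1 = 4; r_1 = 1; h_1 = 4; x_2 = 6; z_2 = 3; r_2 = 2; x_3 = 8; y_3 = 4; z_3 = 4; h_3 = 3; x_4 = 6; y_4 = 4; z_4 = 2; x_5 = 4; y_5 = 8; z_5 = 4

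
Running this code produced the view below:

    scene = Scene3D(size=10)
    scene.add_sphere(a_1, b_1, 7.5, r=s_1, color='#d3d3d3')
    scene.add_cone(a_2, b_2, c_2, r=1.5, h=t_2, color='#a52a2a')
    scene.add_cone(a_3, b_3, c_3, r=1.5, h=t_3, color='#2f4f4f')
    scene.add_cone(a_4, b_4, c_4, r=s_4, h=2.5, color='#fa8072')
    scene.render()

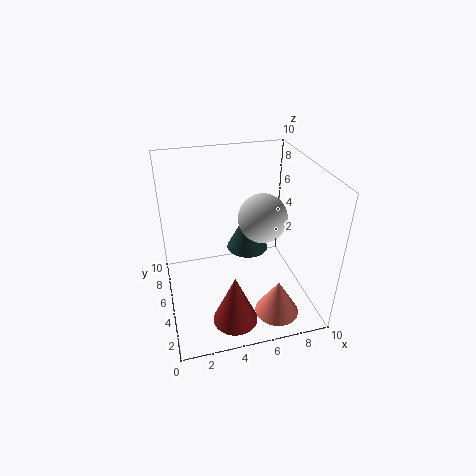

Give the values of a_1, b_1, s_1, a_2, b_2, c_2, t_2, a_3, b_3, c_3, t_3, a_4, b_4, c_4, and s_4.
a_1 = 6, b_1 = 3, s_1 = 1.5, a_2 = 4, b_2 = 2, c_2 = 0.5, t_2 = 3.5, a_3 = 6, b_3 = 6, c_3 = 3.5, t_3 = 3, a_4 = 7, b_4 = 2, c_4 = 0.5, s_4 = 1.5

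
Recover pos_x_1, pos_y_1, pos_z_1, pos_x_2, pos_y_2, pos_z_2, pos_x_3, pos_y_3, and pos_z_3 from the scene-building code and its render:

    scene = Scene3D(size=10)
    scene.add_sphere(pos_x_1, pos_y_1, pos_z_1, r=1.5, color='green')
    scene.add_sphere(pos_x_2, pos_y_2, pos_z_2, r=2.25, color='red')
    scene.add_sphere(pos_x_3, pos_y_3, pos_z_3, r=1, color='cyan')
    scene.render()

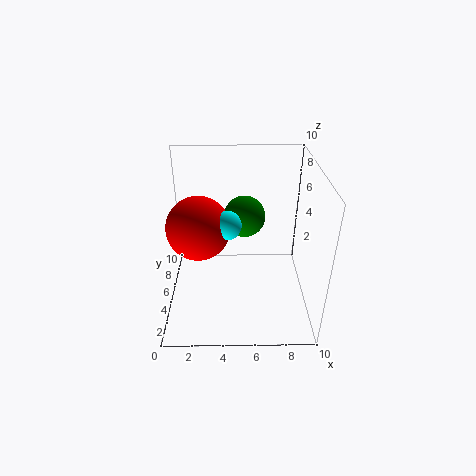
pos_x_1 = 5.5, pos_y_1 = 6.75, pos_z_1 = 5.75, pos_x_2 = 2.25, pos_y_2 = 5.5, pos_z_2 = 5.5, pos_x_3 = 4.25, pos_y_3 = 5, pos_z_3 = 6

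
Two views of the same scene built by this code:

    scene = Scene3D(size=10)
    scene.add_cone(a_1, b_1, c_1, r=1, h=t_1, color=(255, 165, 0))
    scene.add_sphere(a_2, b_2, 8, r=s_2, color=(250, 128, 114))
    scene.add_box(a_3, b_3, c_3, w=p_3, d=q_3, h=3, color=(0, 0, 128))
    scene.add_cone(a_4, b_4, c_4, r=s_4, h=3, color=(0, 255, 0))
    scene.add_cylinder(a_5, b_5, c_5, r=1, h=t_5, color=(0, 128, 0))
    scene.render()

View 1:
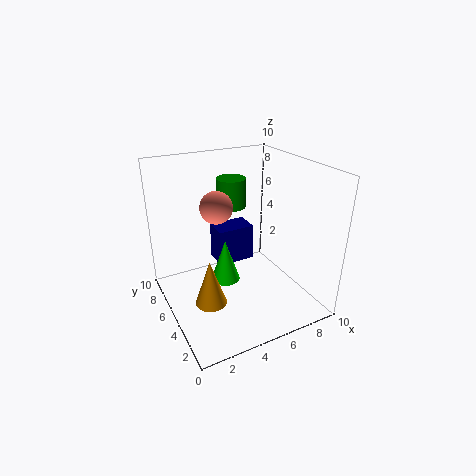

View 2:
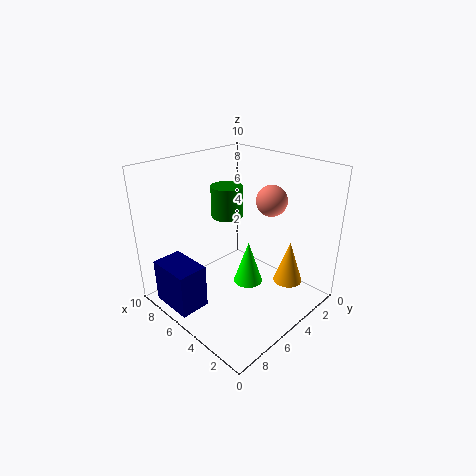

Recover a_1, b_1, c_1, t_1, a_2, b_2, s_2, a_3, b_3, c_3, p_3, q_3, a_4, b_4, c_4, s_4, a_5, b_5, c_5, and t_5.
a_1 = 2, b_1 = 3, c_1 = 2, t_1 = 3, a_2 = 3, b_2 = 4, s_2 = 1, a_3 = 5, b_3 = 8, c_3 = 1, p_3 = 3, q_3 = 2, a_4 = 4, b_4 = 5, c_4 = 2, s_4 = 1, a_5 = 5, b_5 = 6, c_5 = 7, t_5 = 2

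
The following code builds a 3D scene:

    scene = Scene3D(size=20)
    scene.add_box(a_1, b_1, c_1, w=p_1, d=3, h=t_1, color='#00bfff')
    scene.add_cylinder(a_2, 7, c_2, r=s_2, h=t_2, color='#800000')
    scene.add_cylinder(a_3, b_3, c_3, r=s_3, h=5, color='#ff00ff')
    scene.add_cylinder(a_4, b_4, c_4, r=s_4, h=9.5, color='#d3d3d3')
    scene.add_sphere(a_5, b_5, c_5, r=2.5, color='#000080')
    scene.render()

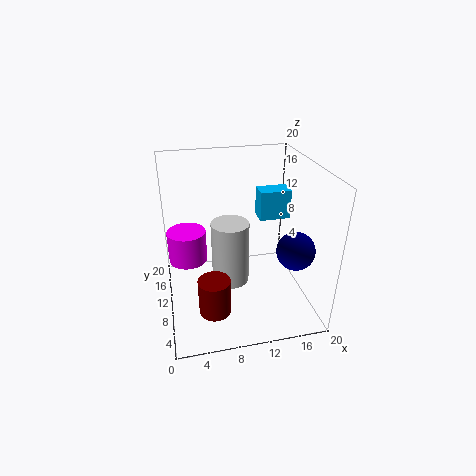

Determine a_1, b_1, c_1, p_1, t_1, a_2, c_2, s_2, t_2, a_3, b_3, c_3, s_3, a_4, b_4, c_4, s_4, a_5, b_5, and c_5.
a_1 = 14.5; b_1 = 14.25; c_1 = 10; p_1 = 4.75; t_1 = 4.5; a_2 = 6; c_2 = 0.25; s_2 = 2.25; t_2 = 5.25; a_3 = 3.25; b_3 = 16.25; c_3 = 3.5; s_3 = 3; a_4 = 9.25; b_4 = 11.75; c_4 = 2; s_4 = 2.75; a_5 = 16.5; b_5 = 5; c_5 = 10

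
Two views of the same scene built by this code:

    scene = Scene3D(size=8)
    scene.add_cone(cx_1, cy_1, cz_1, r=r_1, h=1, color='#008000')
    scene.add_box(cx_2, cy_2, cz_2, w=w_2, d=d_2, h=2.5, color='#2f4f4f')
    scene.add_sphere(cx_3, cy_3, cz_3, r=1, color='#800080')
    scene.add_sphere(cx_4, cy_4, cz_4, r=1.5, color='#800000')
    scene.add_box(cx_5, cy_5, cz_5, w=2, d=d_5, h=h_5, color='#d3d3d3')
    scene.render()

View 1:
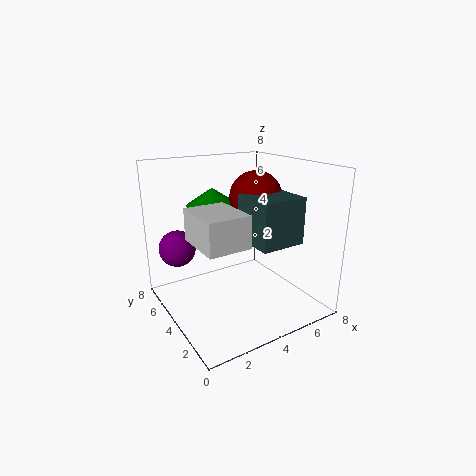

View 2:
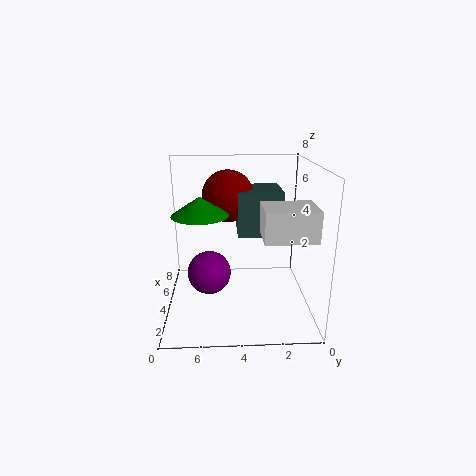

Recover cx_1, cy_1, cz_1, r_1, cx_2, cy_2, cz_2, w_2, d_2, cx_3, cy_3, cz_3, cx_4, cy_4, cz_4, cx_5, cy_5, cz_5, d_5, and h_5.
cx_1 = 3.5
cy_1 = 6
cz_1 = 5.5
r_1 = 1.5
cx_2 = 4
cy_2 = 1.5
cz_2 = 4
w_2 = 2.5
d_2 = 2.5
cx_3 = 1
cy_3 = 5.5
cz_3 = 3.5
cx_4 = 5.5
cy_4 = 4.5
cz_4 = 6
cx_5 = 0.5
cy_5 = 0.5
cz_5 = 5
d_5 = 2.5
h_5 = 1.5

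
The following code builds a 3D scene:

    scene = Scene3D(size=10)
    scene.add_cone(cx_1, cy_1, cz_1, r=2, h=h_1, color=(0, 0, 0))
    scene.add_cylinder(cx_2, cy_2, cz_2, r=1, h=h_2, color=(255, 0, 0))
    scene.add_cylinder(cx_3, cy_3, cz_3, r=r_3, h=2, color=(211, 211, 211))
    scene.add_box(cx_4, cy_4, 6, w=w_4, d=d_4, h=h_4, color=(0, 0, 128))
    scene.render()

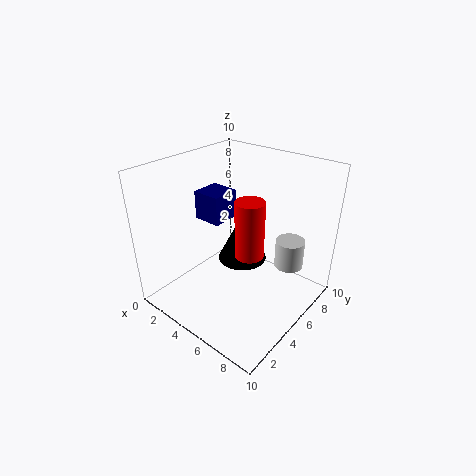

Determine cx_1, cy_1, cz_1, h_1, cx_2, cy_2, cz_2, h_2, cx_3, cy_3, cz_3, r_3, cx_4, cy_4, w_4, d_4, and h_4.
cx_1 = 3
cy_1 = 8
cz_1 = 1
h_1 = 4
cx_2 = 6
cy_2 = 5
cz_2 = 4
h_2 = 4
cx_3 = 8
cy_3 = 7
cz_3 = 3
r_3 = 1
cx_4 = 2
cy_4 = 4
w_4 = 2
d_4 = 2
h_4 = 2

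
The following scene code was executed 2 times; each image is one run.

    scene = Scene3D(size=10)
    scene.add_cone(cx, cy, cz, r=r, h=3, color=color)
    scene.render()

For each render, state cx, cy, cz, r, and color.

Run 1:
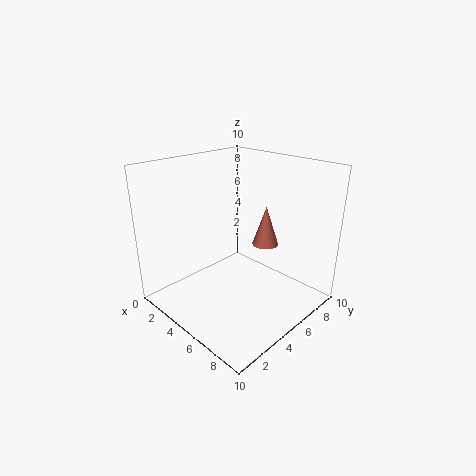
cx = 5
cy = 8
cz = 3.5
r = 1
color = 'salmon'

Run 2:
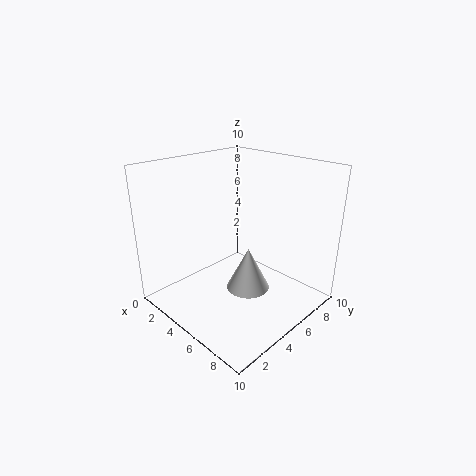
cx = 6
cy = 5
cz = 1.5
r = 1.5
color = 'white'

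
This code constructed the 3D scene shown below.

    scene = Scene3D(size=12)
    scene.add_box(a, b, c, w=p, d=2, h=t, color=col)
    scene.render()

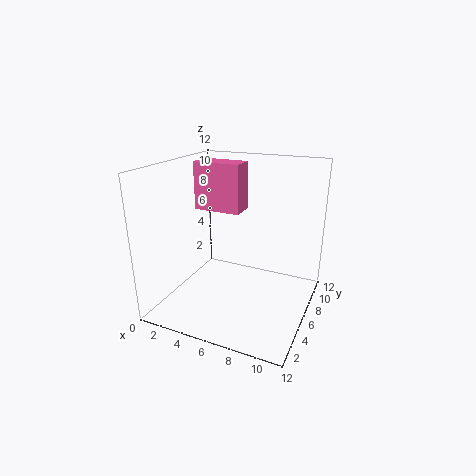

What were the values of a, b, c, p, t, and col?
a = 2; b = 6; c = 8; p = 4; t = 4; col = 'hotpink'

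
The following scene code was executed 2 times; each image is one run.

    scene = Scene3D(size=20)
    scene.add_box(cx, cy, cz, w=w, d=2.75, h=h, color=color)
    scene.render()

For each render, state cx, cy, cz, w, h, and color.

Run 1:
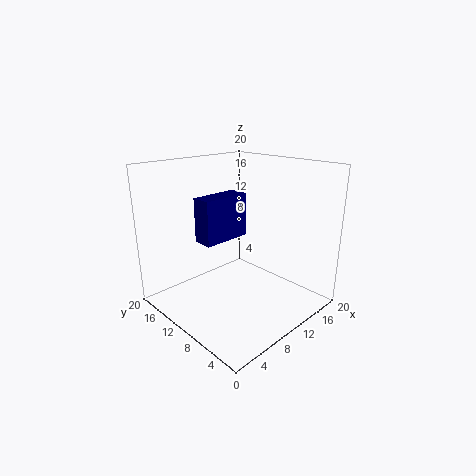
cx = 5; cy = 10.25; cz = 10; w = 6.75; h = 6; color = 'navy'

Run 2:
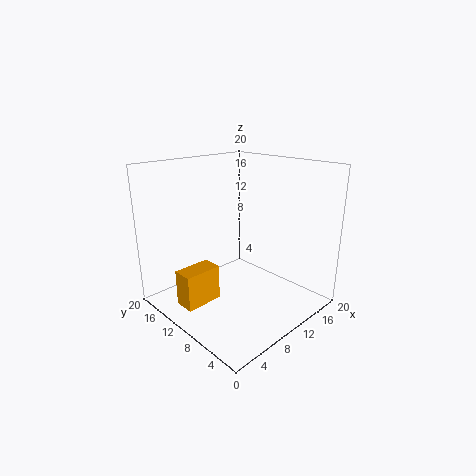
cx = 1; cy = 9.5; cz = 2.5; w = 5; h = 4.75; color = 'orange'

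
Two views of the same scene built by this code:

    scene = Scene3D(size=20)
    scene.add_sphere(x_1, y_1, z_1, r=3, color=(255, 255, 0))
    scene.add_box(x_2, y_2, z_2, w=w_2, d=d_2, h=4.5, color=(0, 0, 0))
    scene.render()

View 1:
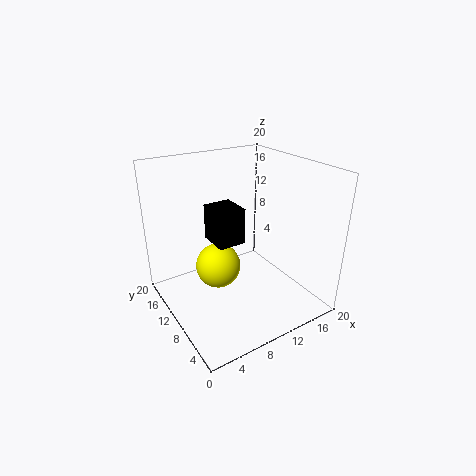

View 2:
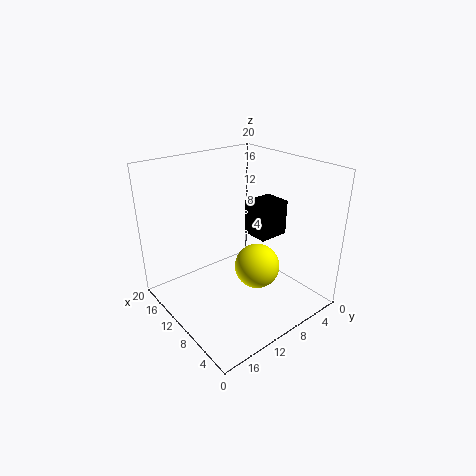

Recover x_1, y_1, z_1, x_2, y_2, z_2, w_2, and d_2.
x_1 = 6.5, y_1 = 9.5, z_1 = 7, x_2 = 5, y_2 = 6, z_2 = 11.5, w_2 = 3.5, d_2 = 4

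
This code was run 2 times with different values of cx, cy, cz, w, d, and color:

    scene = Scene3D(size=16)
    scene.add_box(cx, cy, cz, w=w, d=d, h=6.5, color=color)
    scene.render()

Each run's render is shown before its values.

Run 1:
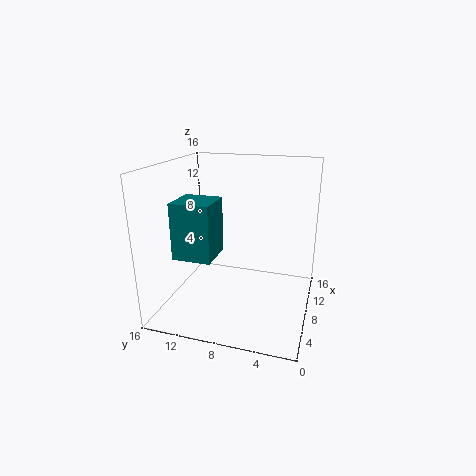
cx = 5.5
cy = 10.5
cz = 5.5
w = 4.5
d = 4.5
color = 'teal'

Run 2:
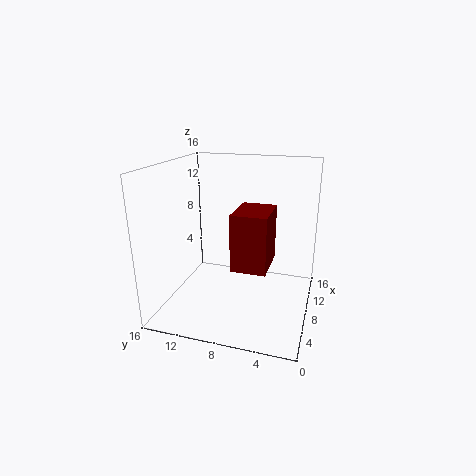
cx = 6.5
cy = 4.5
cz = 4.5
w = 5.5
d = 4
color = 'maroon'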